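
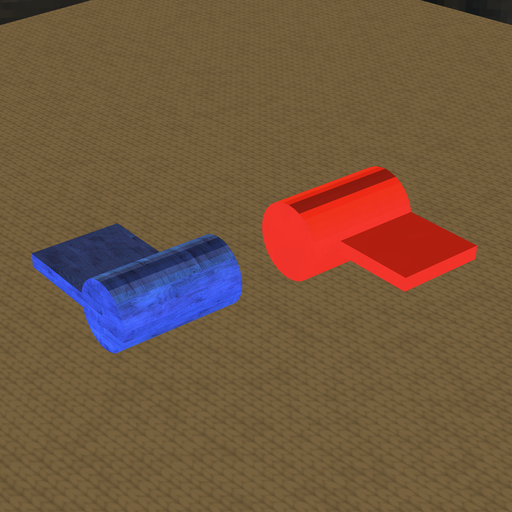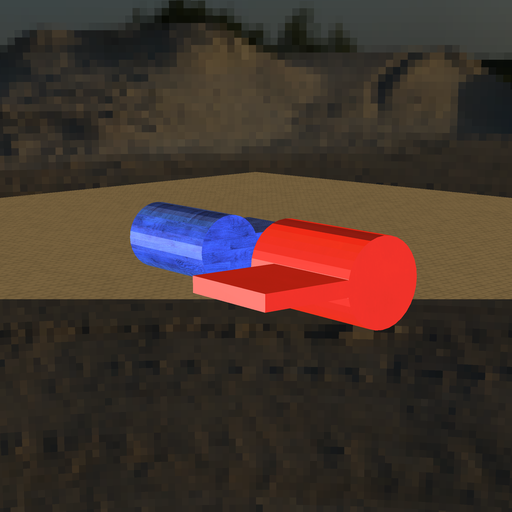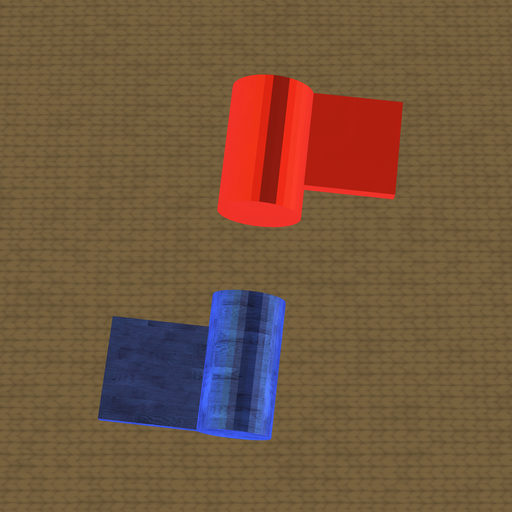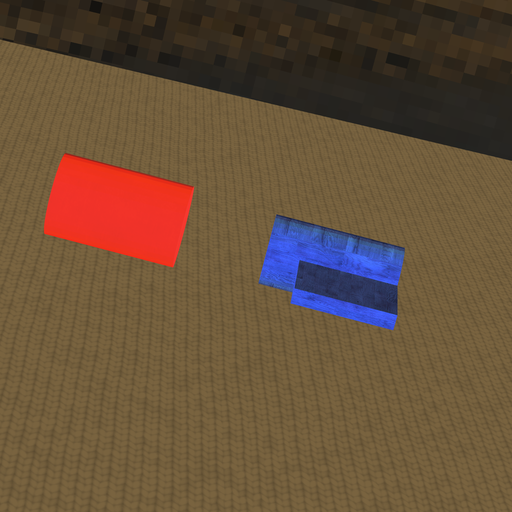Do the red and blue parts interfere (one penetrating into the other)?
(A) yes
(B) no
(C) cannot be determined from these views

(B) no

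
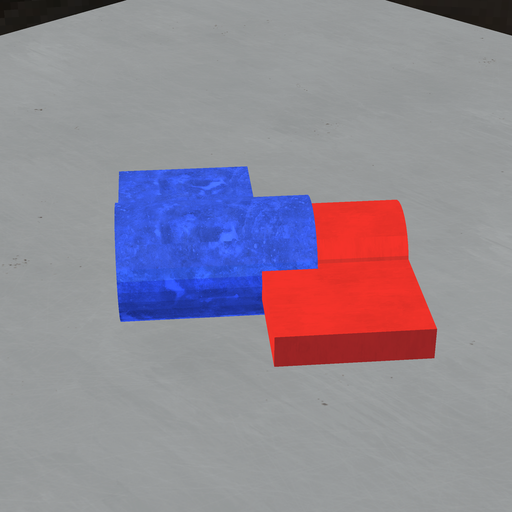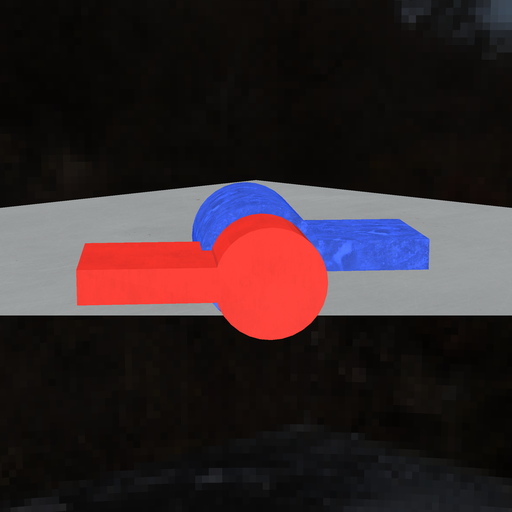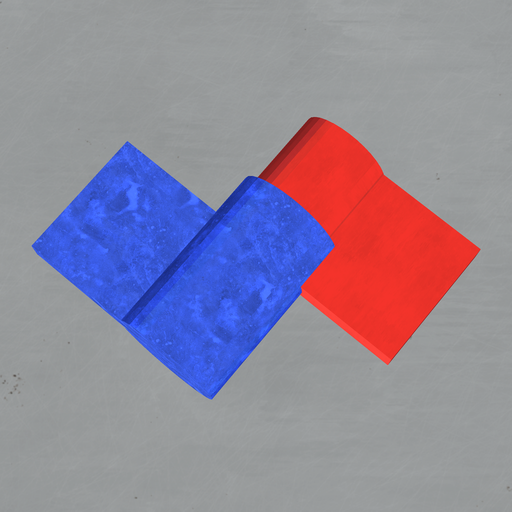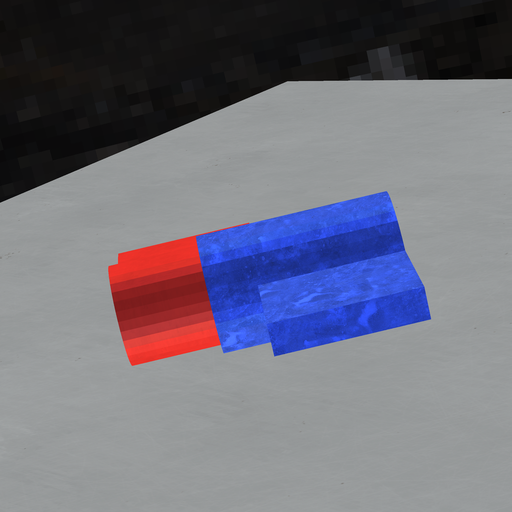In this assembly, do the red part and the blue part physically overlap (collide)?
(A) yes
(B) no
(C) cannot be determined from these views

(A) yes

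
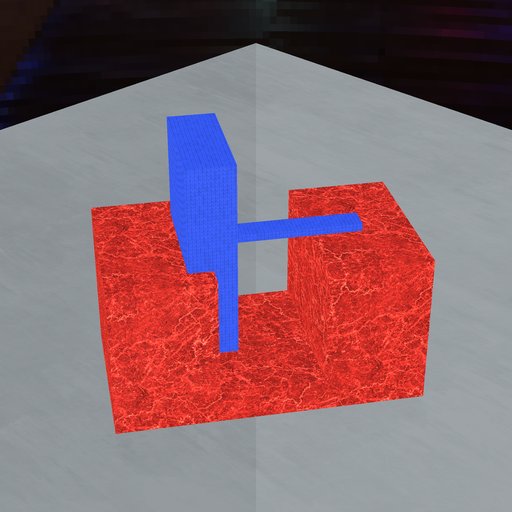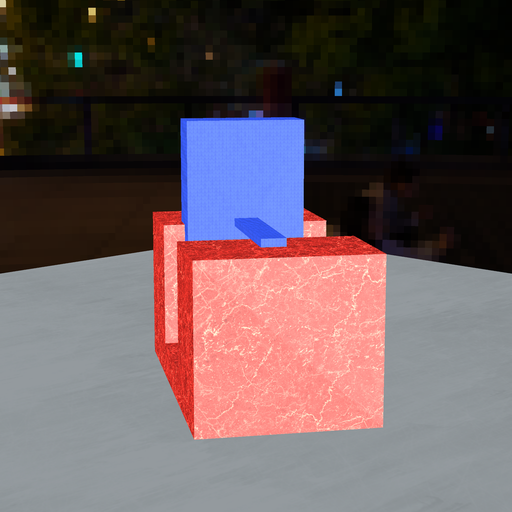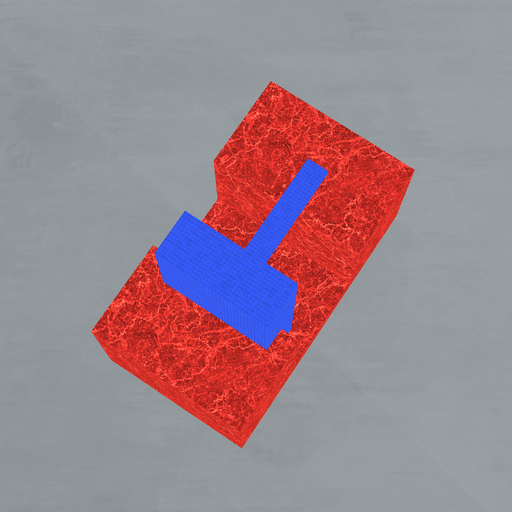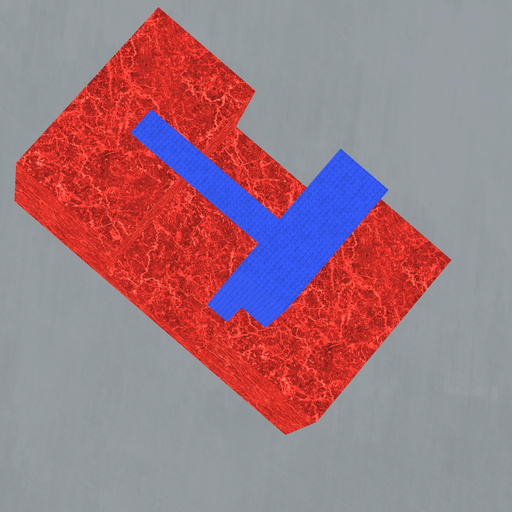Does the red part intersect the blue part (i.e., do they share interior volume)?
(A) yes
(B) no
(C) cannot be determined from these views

(A) yes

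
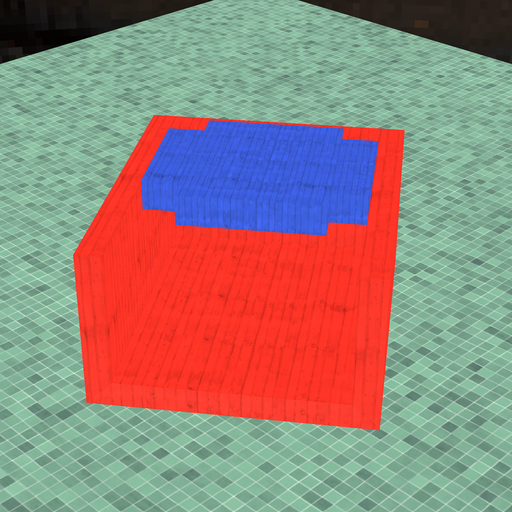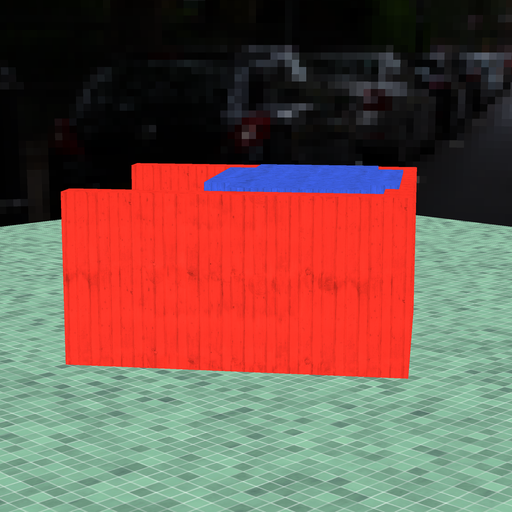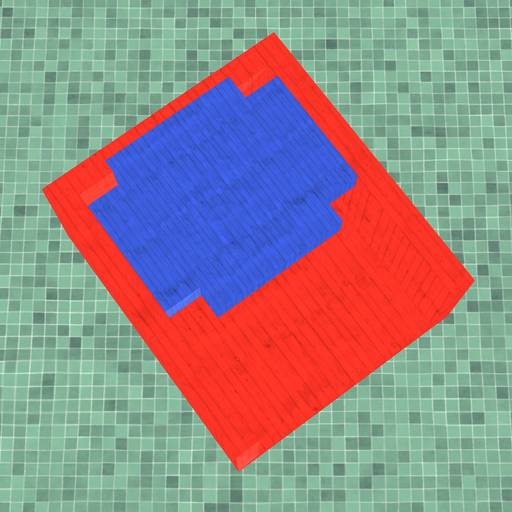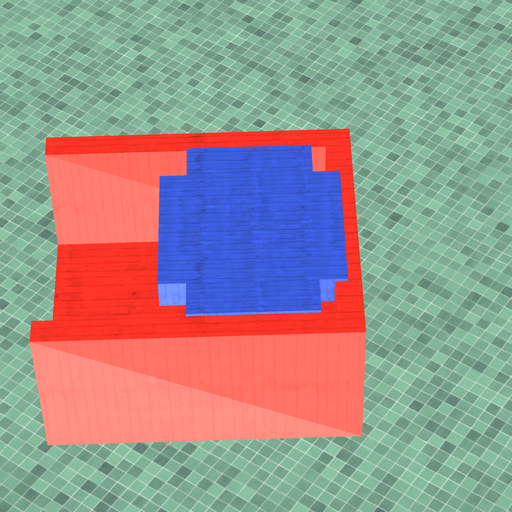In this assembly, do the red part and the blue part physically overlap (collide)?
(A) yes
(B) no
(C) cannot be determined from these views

(A) yes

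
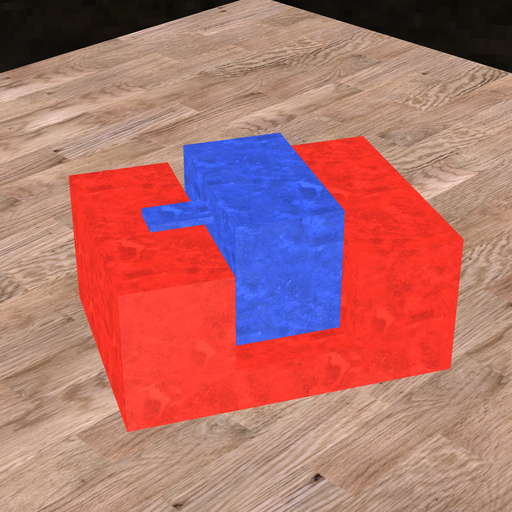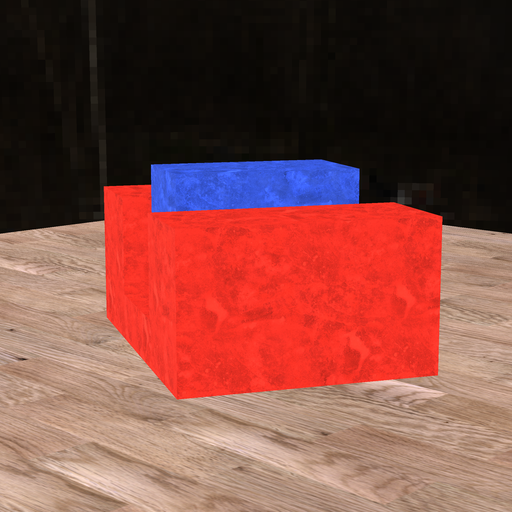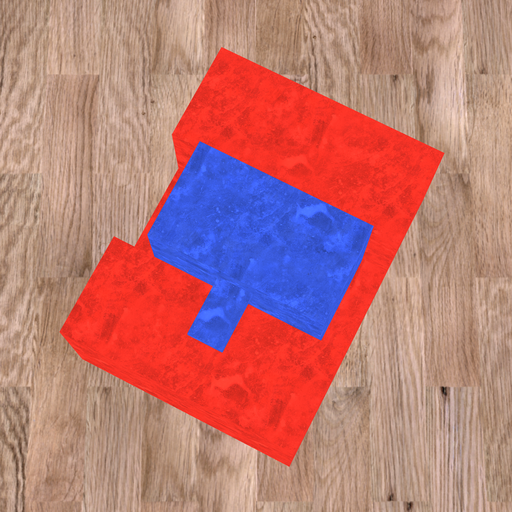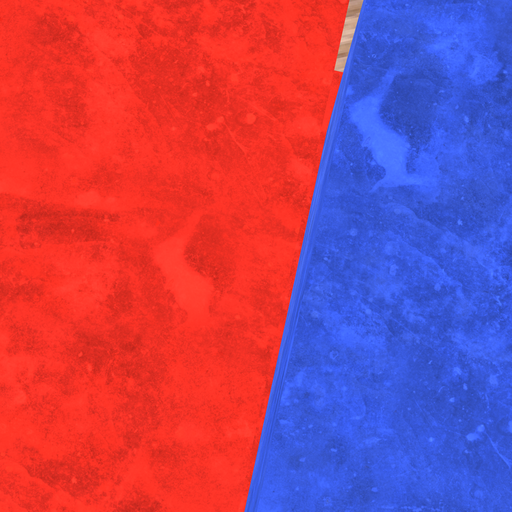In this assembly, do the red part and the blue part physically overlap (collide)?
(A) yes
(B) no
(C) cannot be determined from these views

(B) no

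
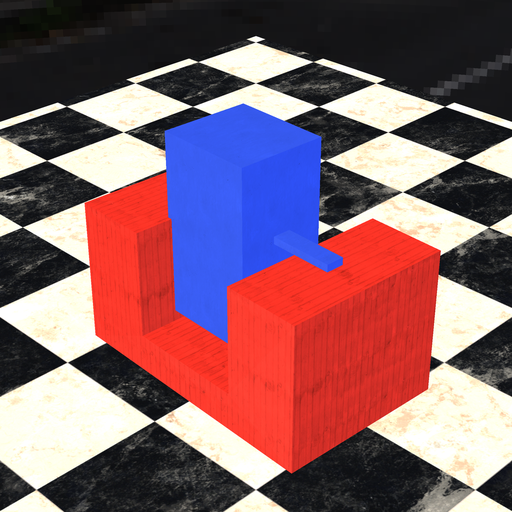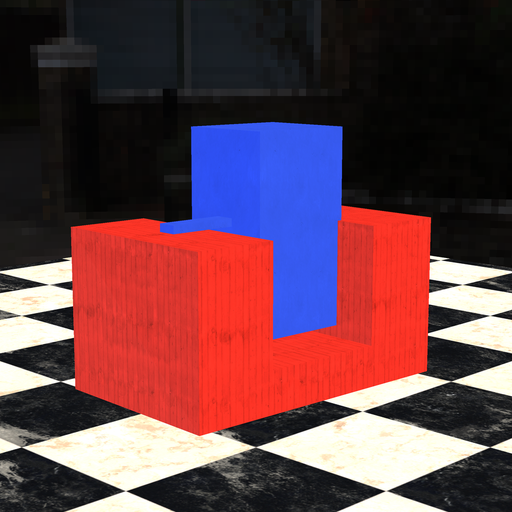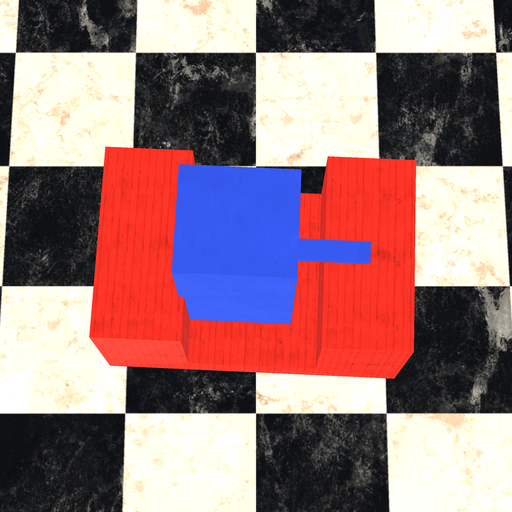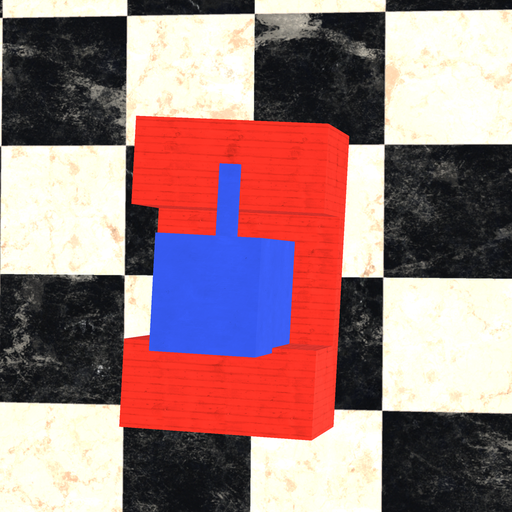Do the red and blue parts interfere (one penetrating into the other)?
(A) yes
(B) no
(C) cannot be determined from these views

(A) yes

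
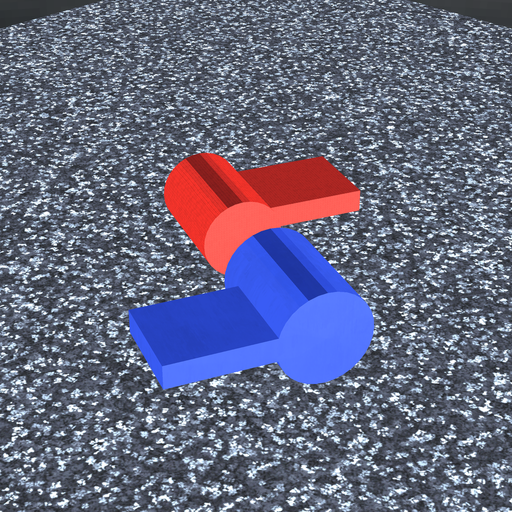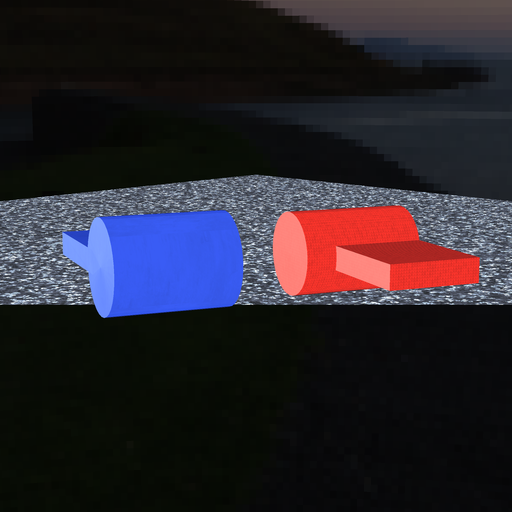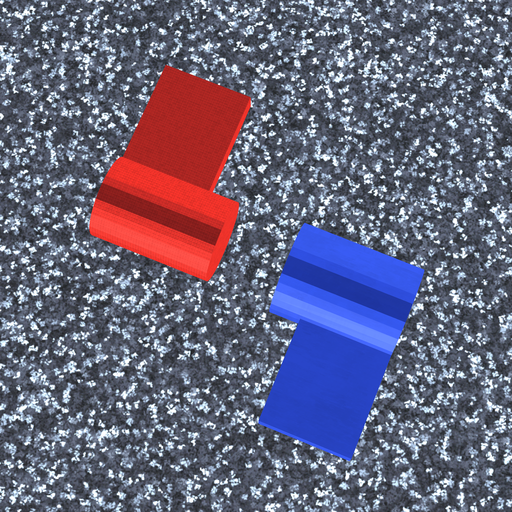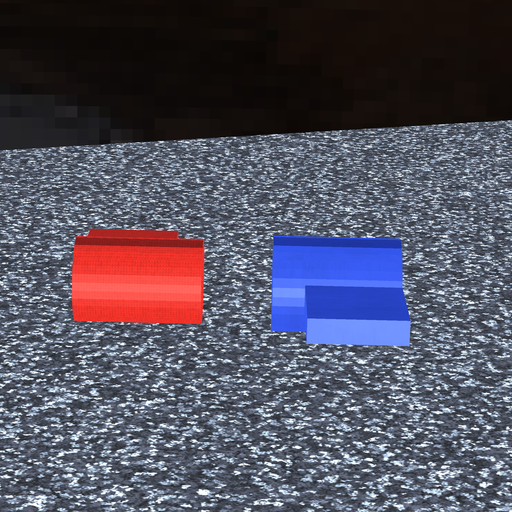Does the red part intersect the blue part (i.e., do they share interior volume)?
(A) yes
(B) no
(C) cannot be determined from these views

(B) no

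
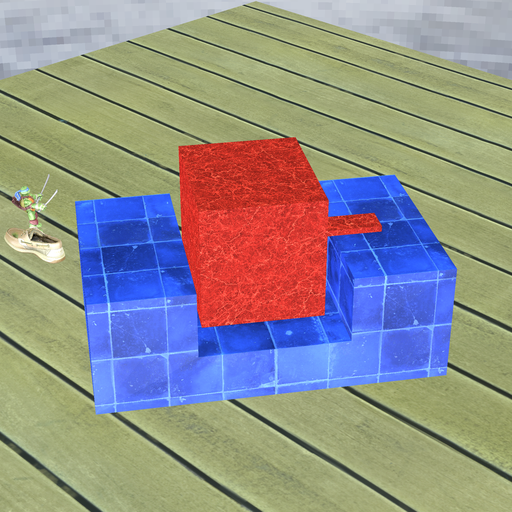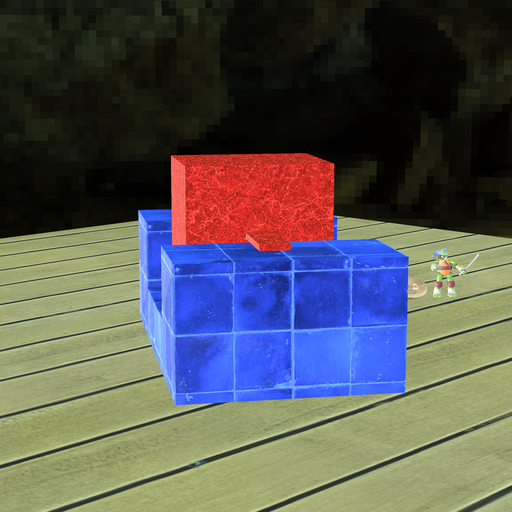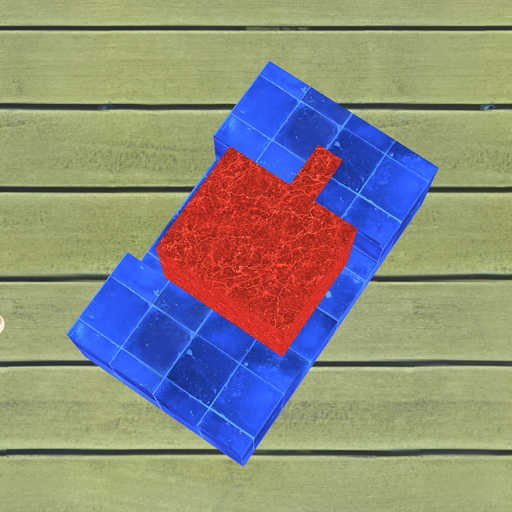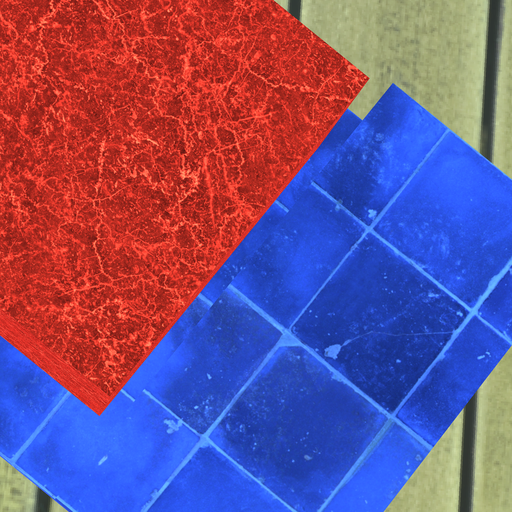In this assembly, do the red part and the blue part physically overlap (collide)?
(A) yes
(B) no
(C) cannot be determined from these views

(B) no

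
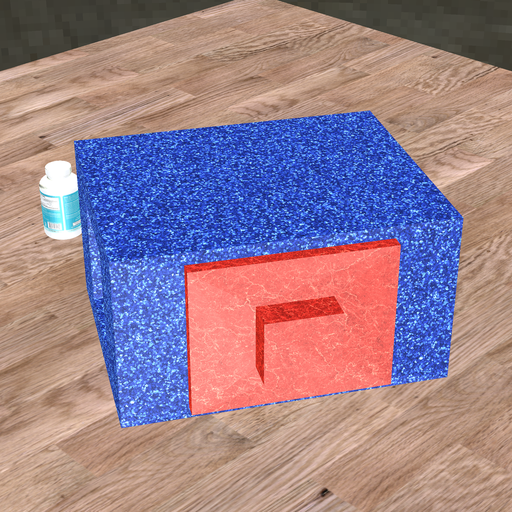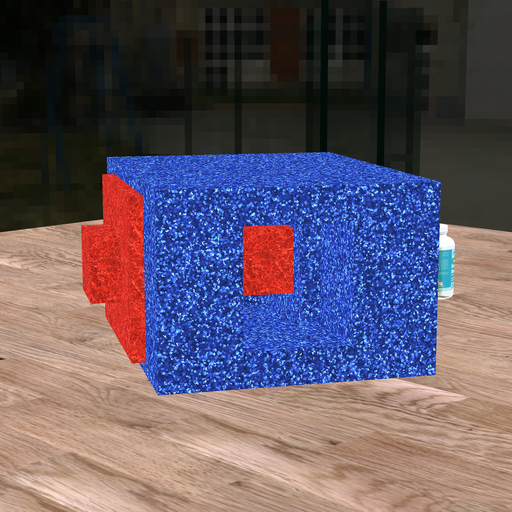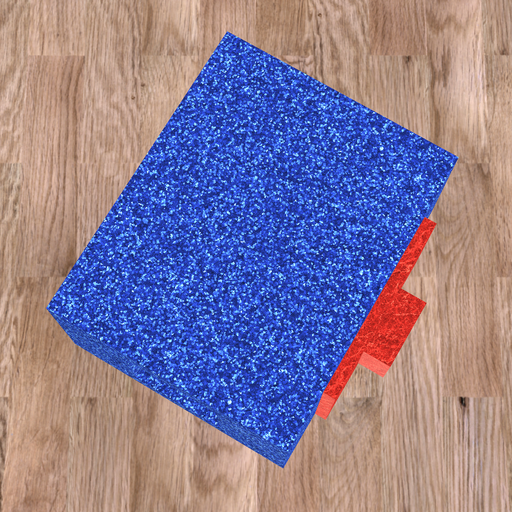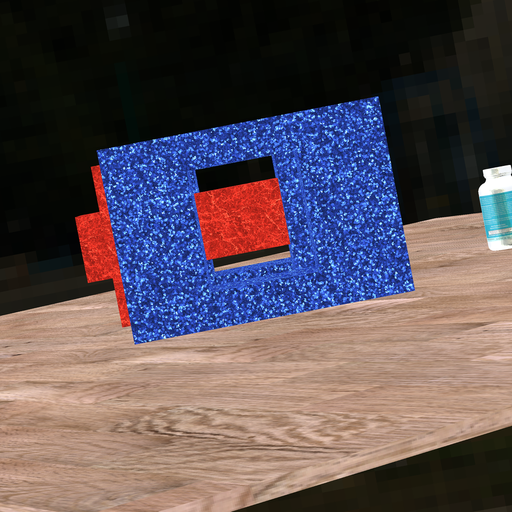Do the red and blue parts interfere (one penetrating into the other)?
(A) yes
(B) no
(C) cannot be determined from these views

(A) yes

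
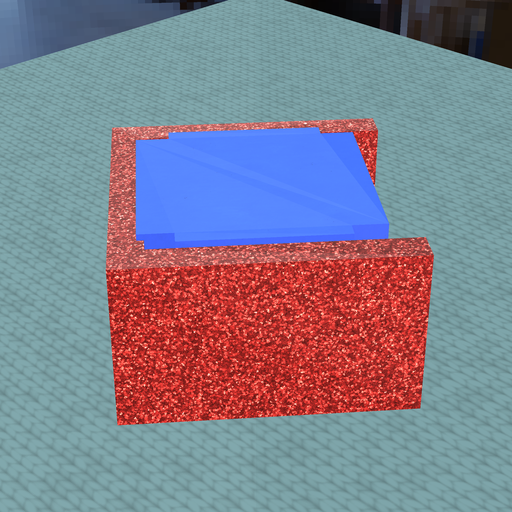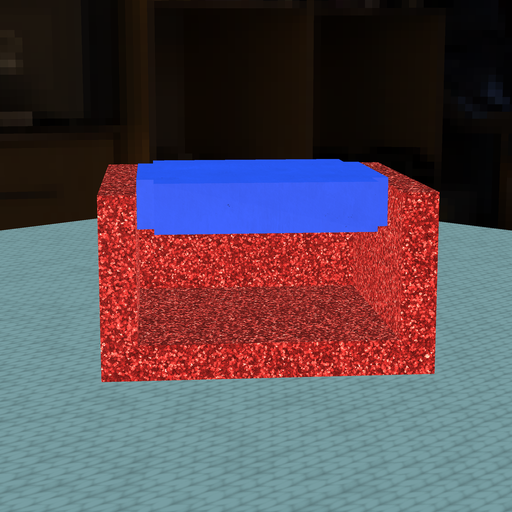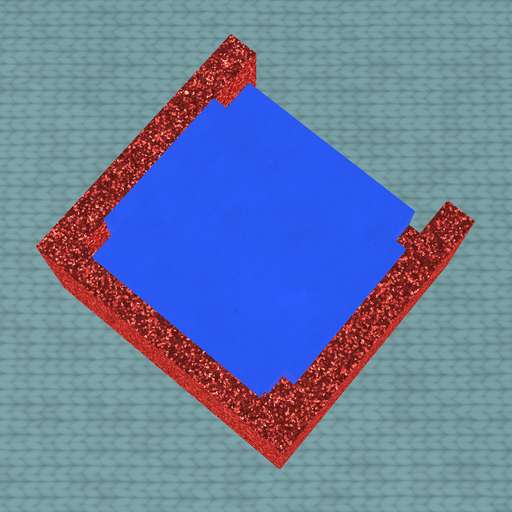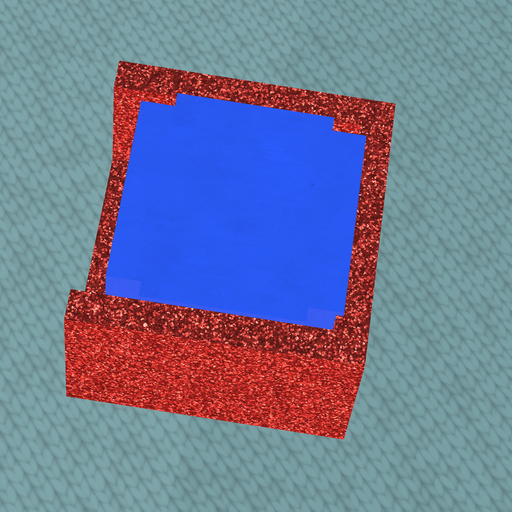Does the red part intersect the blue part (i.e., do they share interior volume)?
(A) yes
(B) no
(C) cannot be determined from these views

(A) yes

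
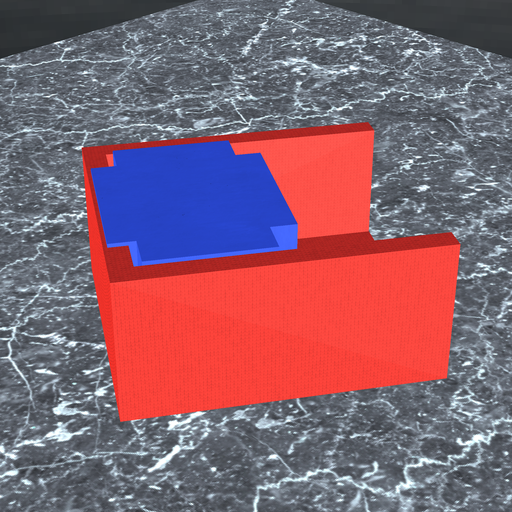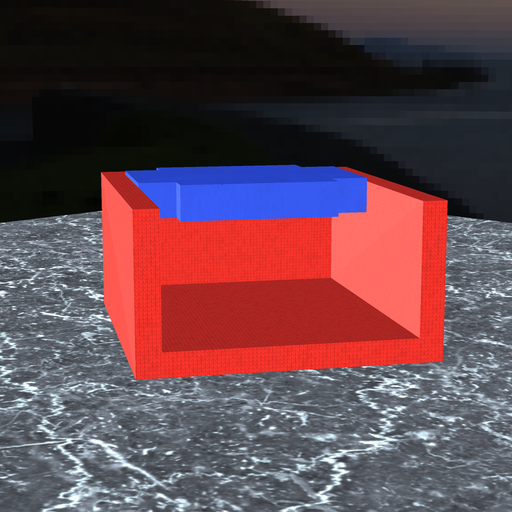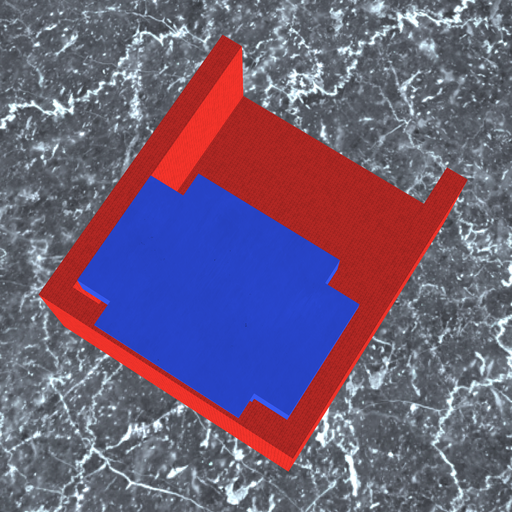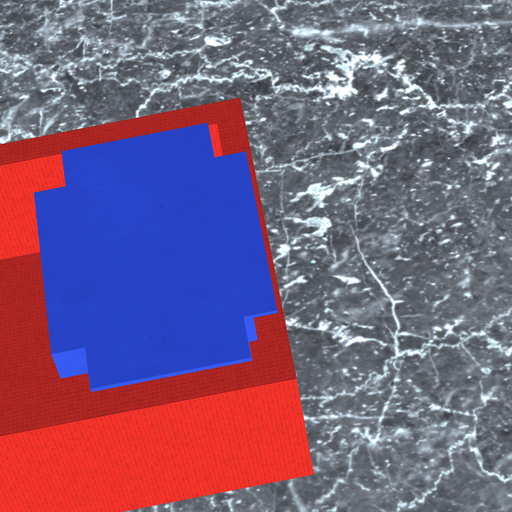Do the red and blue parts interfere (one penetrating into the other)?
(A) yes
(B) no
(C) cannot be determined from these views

(A) yes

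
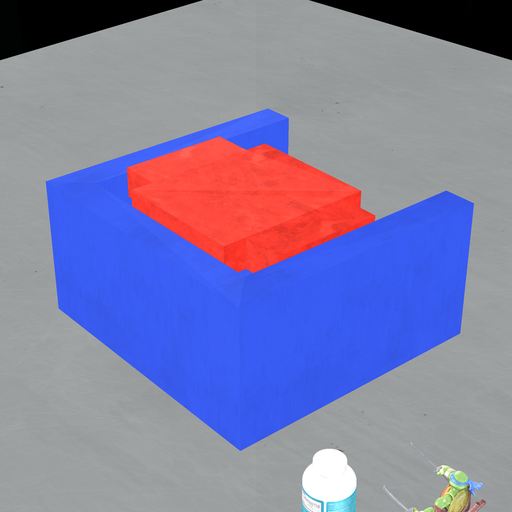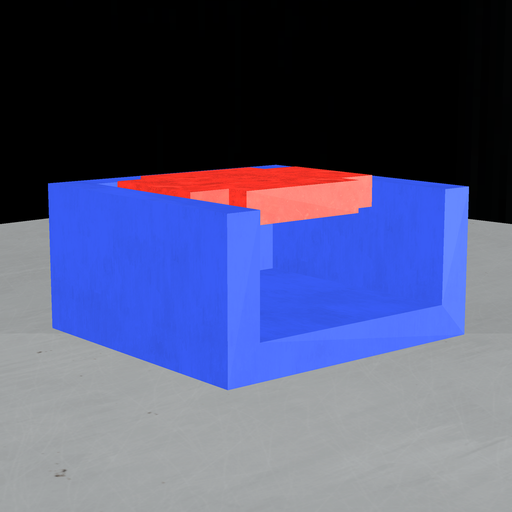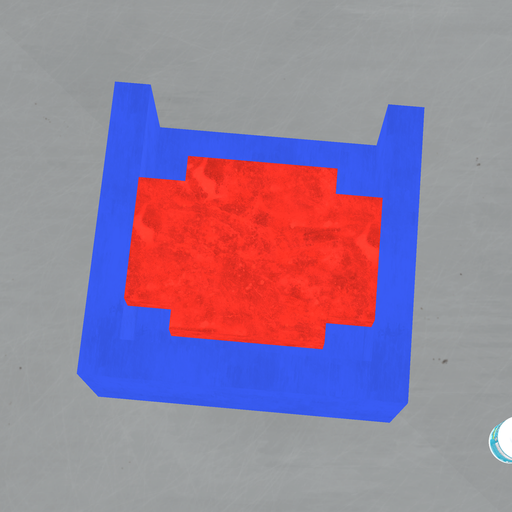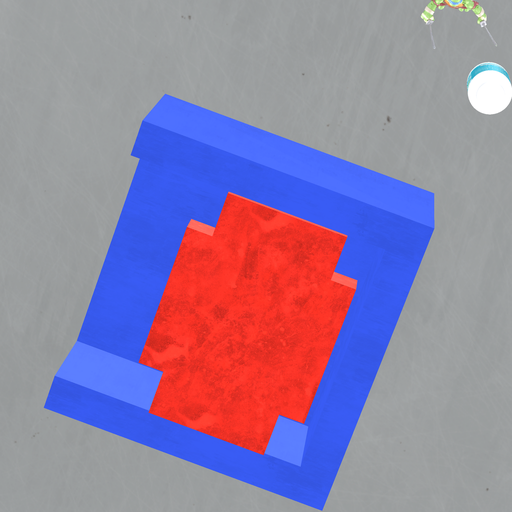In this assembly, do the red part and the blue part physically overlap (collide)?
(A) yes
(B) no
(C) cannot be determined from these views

(B) no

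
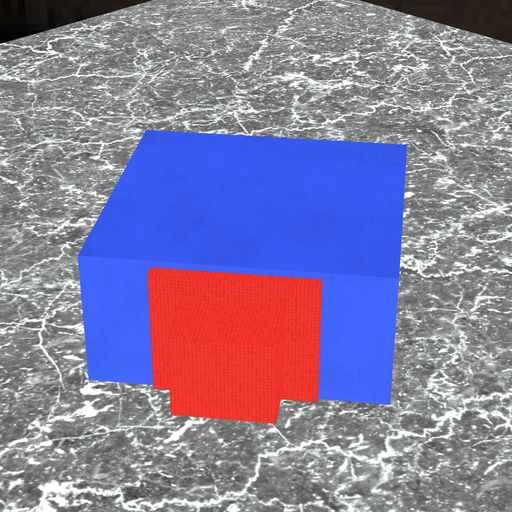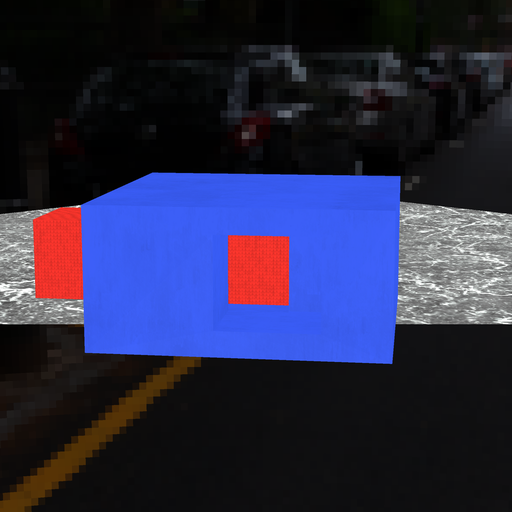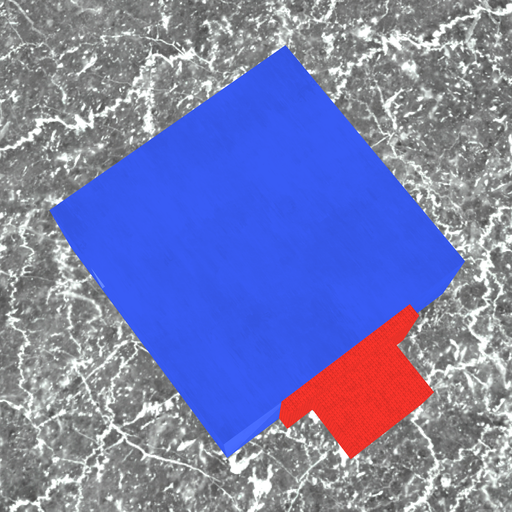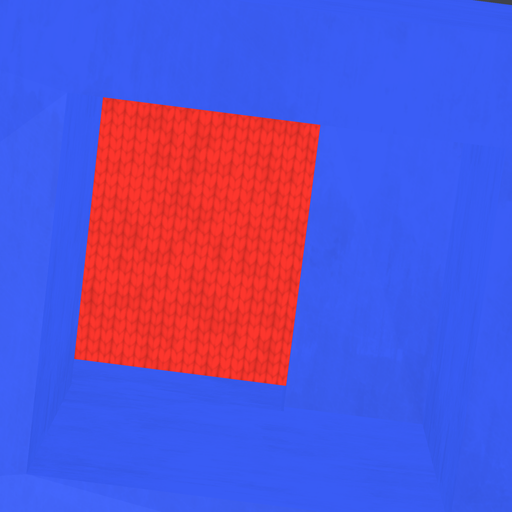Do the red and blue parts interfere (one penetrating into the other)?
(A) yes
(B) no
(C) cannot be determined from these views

(A) yes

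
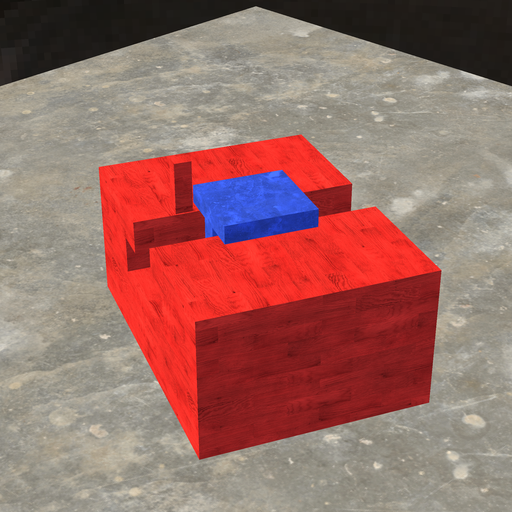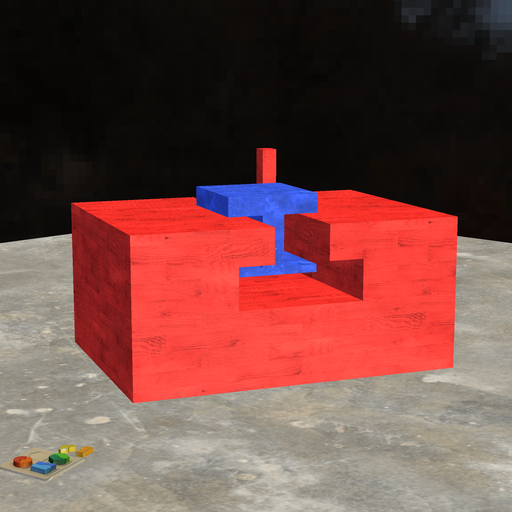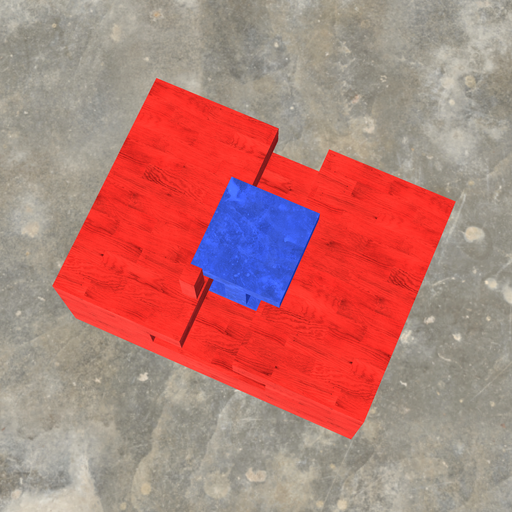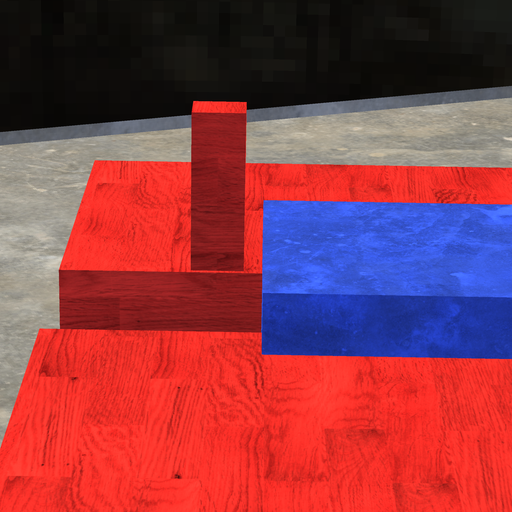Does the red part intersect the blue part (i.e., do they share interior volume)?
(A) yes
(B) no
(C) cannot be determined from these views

(B) no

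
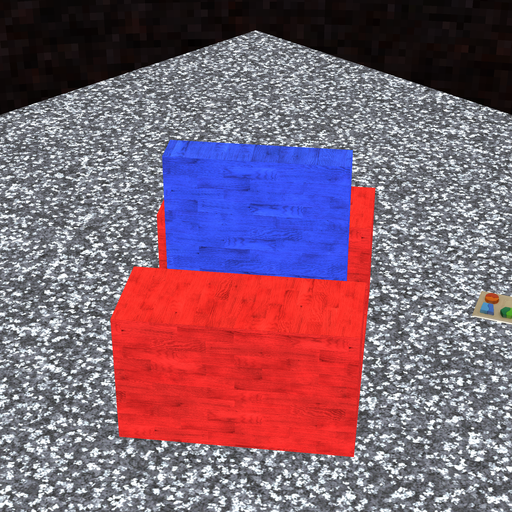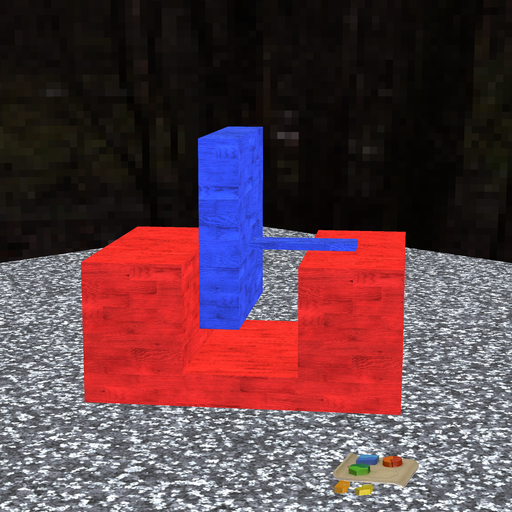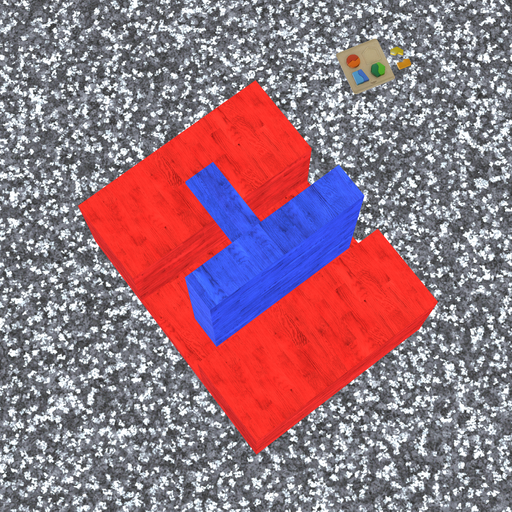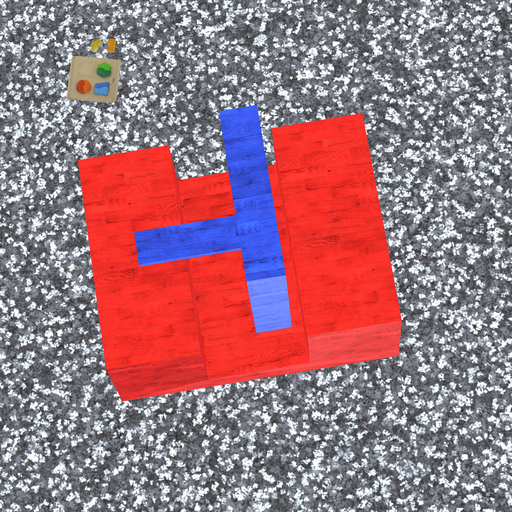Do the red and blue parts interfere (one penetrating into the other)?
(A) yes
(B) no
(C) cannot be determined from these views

(B) no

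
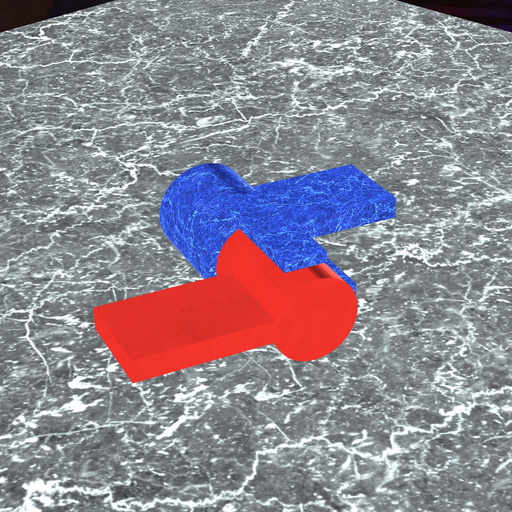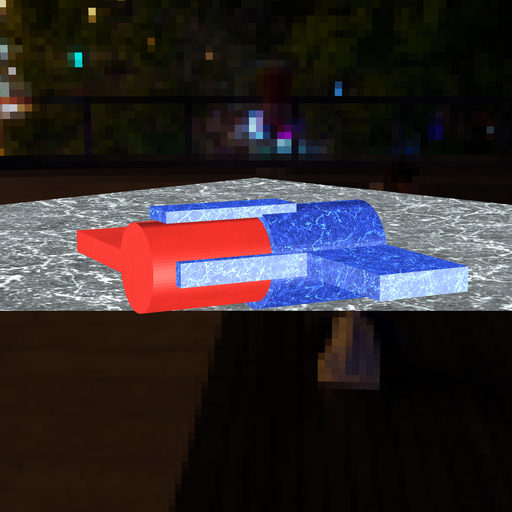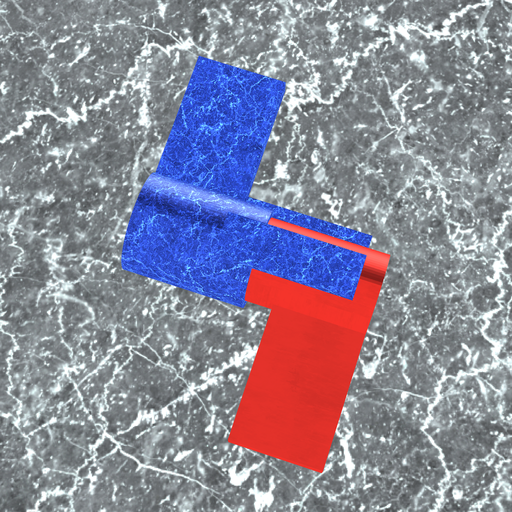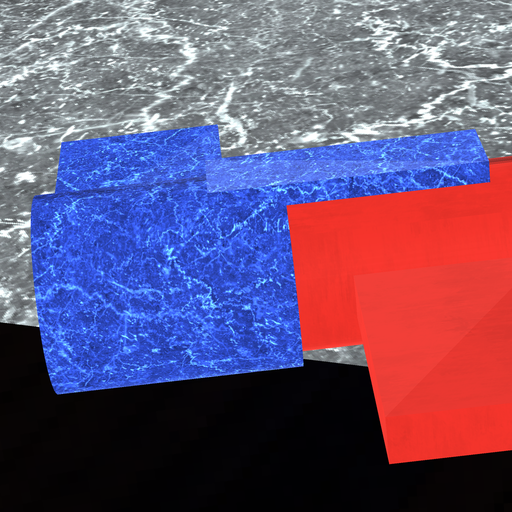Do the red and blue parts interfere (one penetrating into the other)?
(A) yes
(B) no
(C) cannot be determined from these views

(A) yes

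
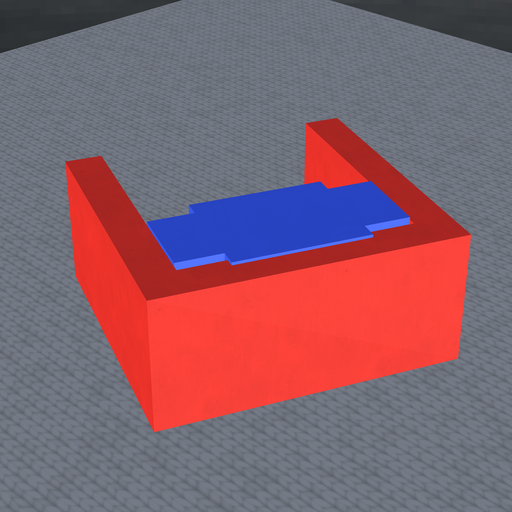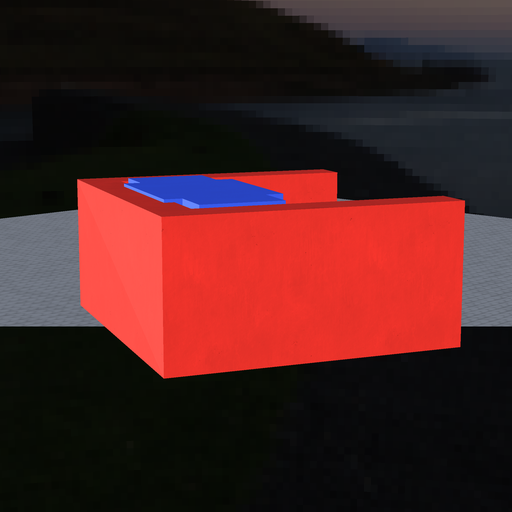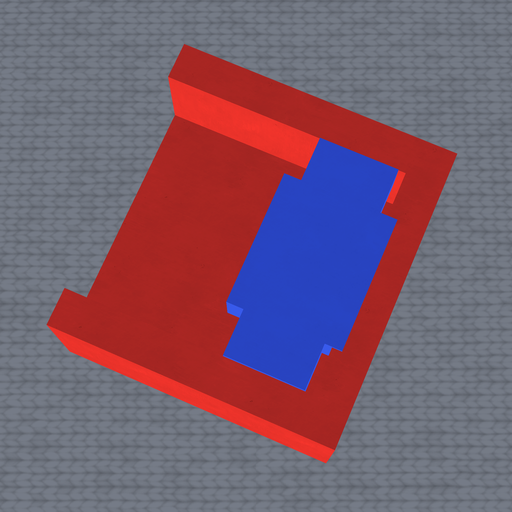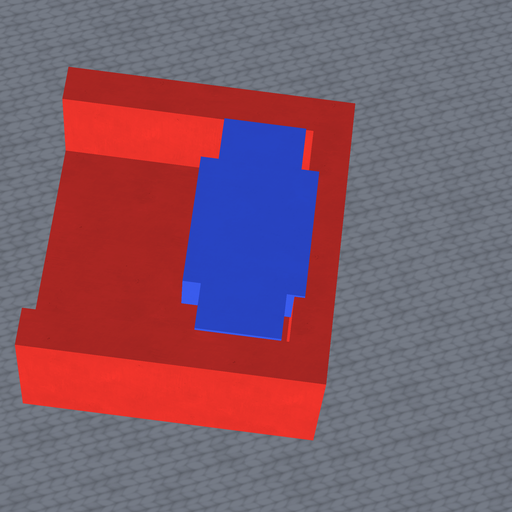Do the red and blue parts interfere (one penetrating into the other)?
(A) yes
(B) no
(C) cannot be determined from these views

(A) yes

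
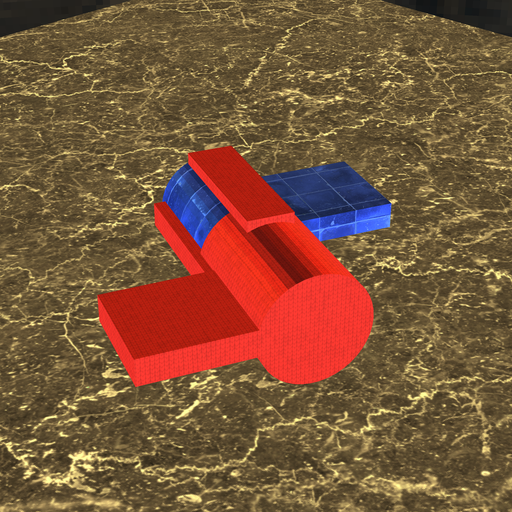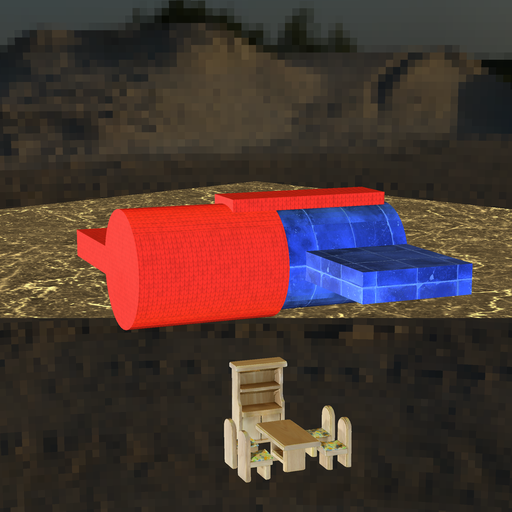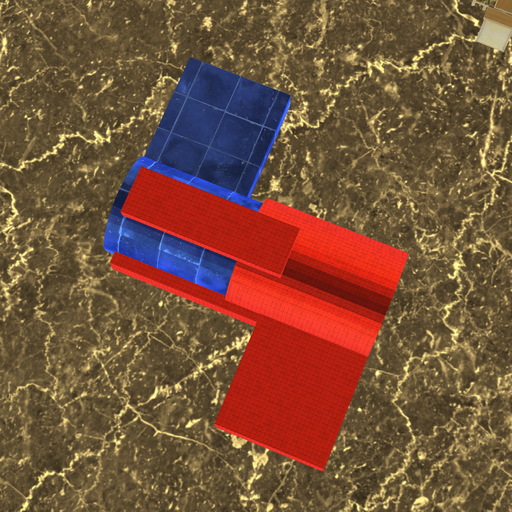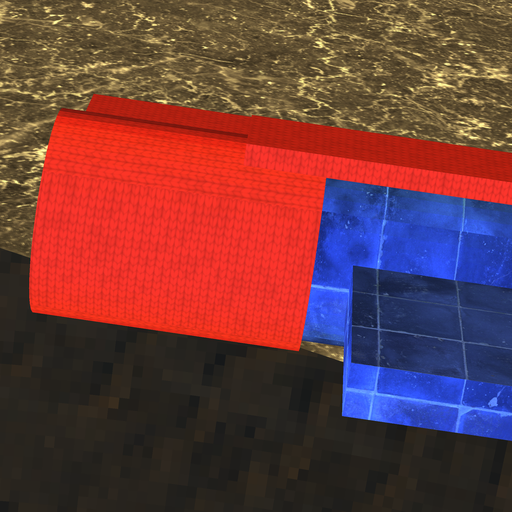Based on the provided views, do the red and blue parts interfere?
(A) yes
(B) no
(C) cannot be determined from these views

(A) yes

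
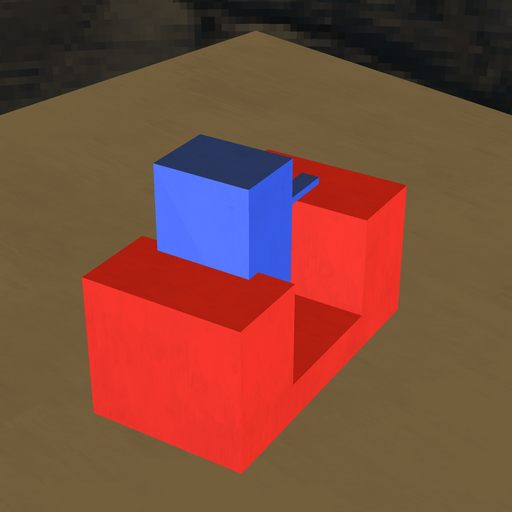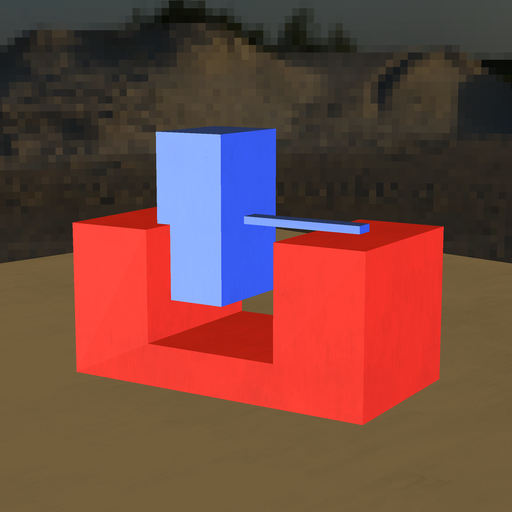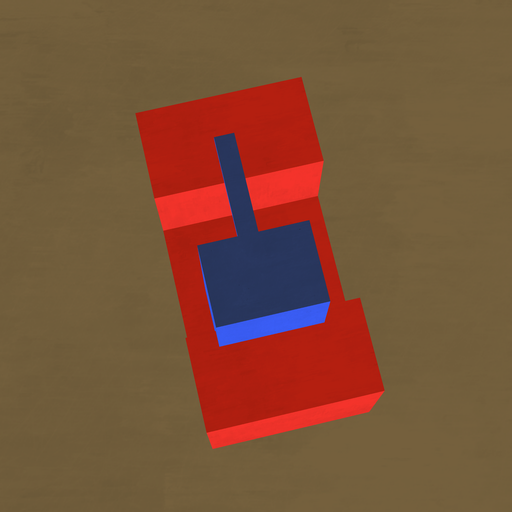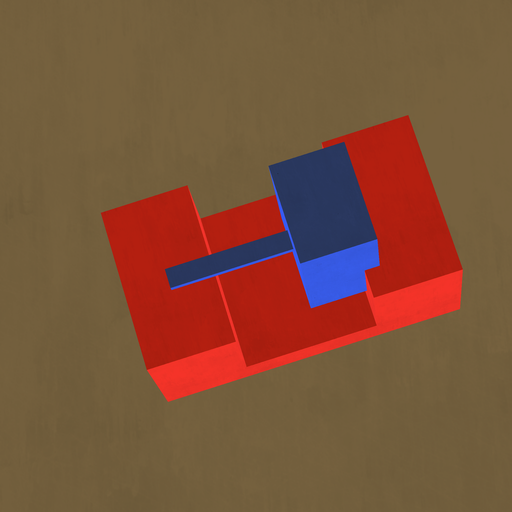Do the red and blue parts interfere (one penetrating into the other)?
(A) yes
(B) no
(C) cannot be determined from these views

(A) yes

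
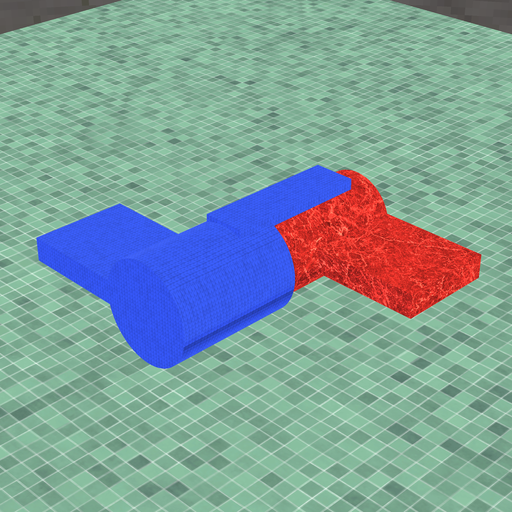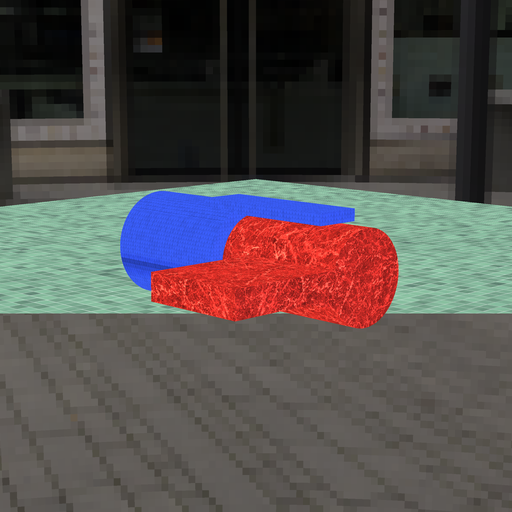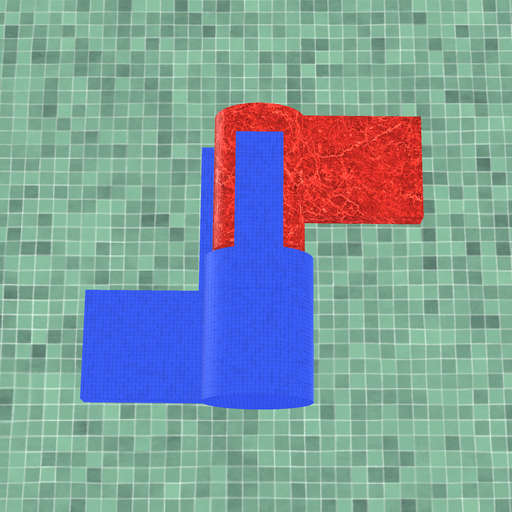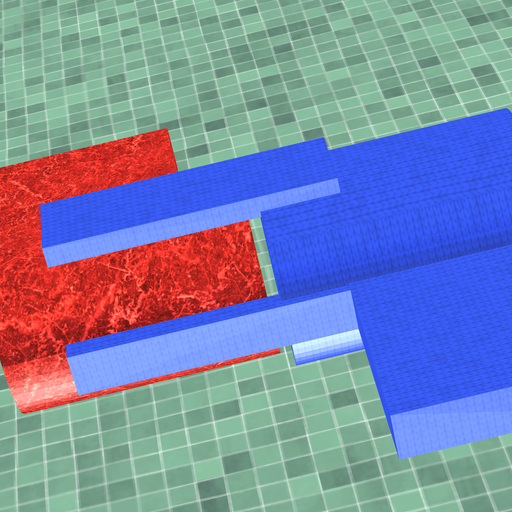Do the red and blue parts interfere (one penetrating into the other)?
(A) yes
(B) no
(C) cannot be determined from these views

(B) no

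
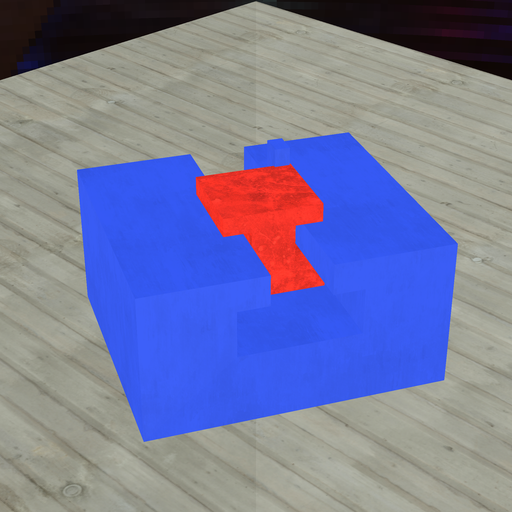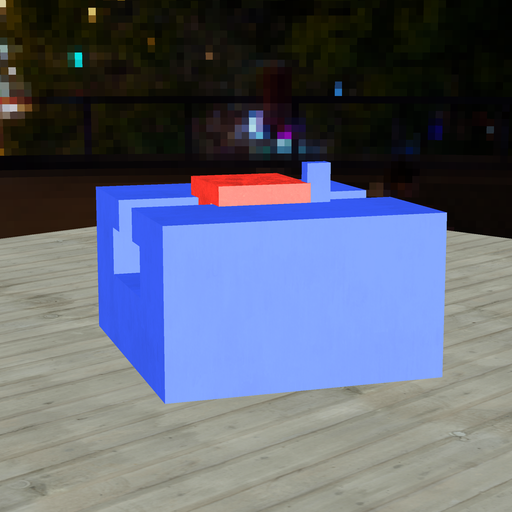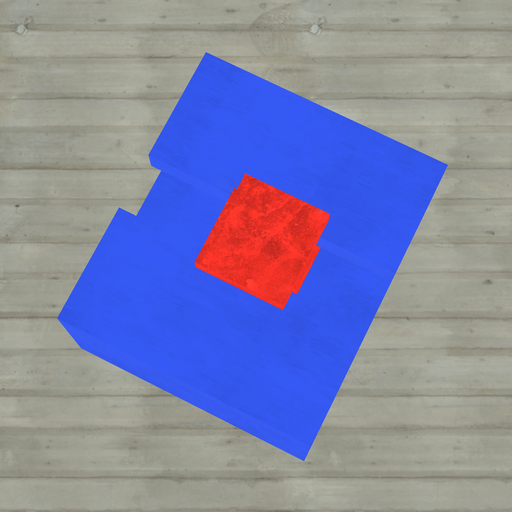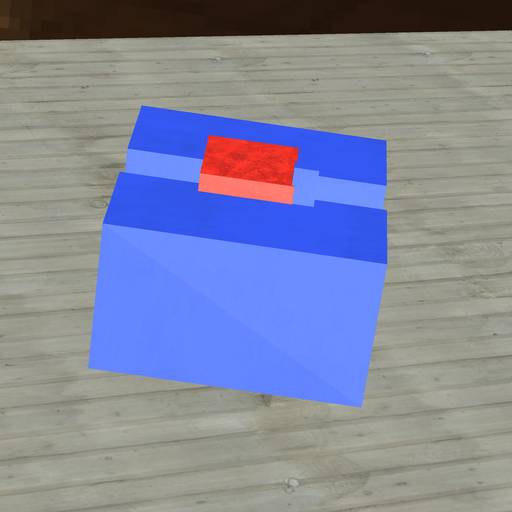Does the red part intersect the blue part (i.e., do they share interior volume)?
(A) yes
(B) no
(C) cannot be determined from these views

(A) yes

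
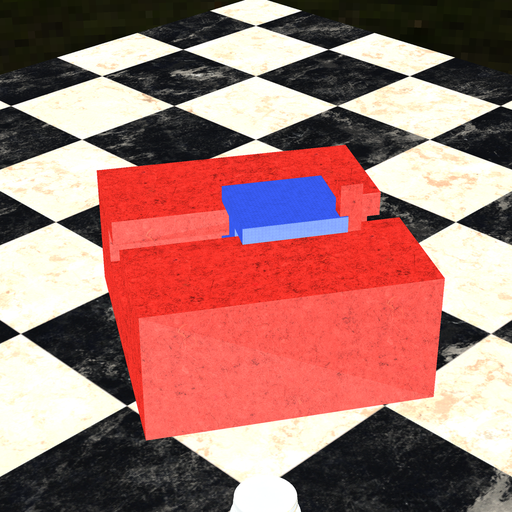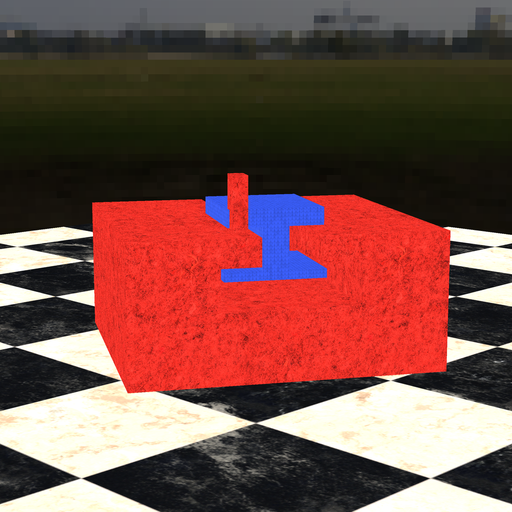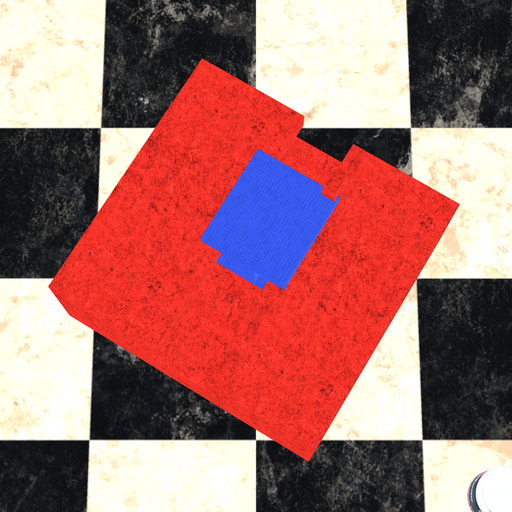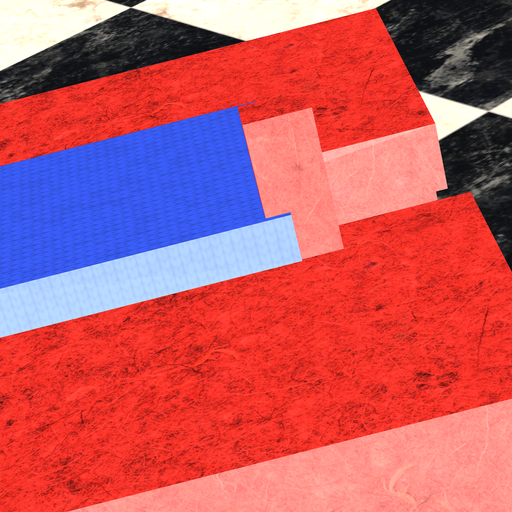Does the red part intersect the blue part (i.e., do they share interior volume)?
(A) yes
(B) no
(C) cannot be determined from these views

(A) yes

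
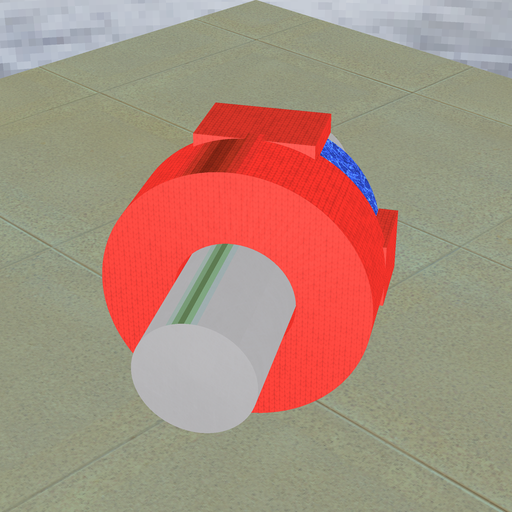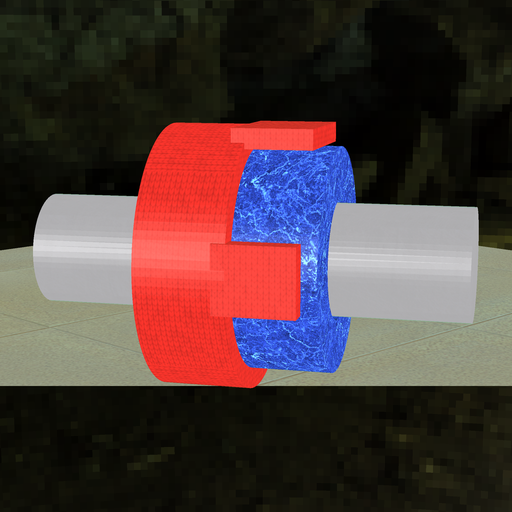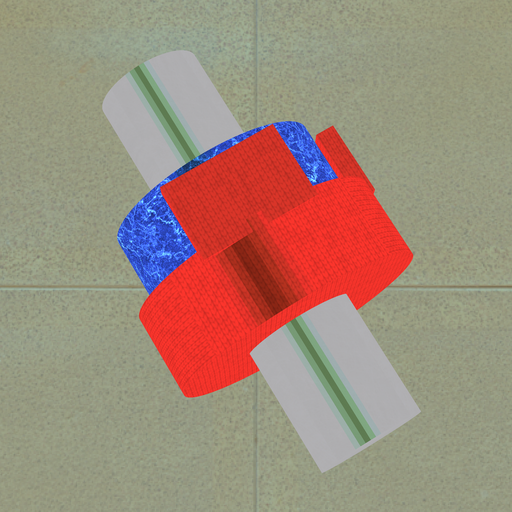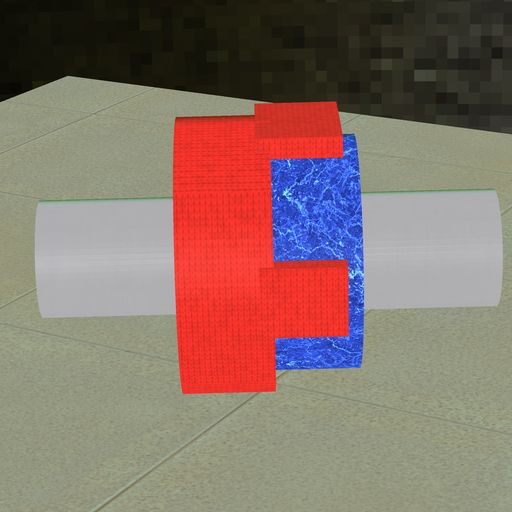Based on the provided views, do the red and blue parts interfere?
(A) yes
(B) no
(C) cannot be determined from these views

(A) yes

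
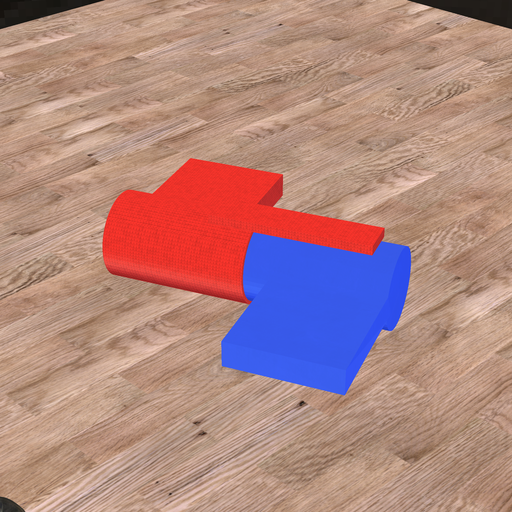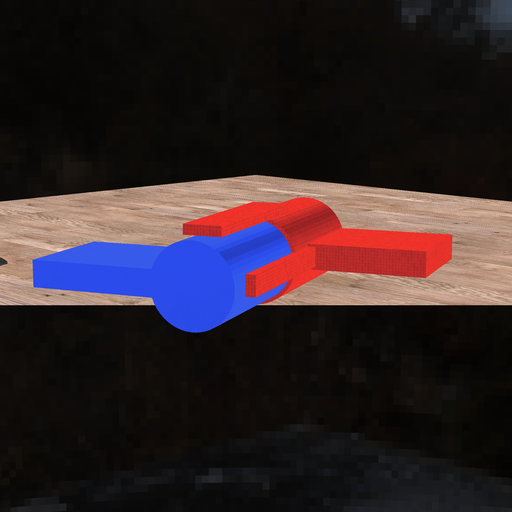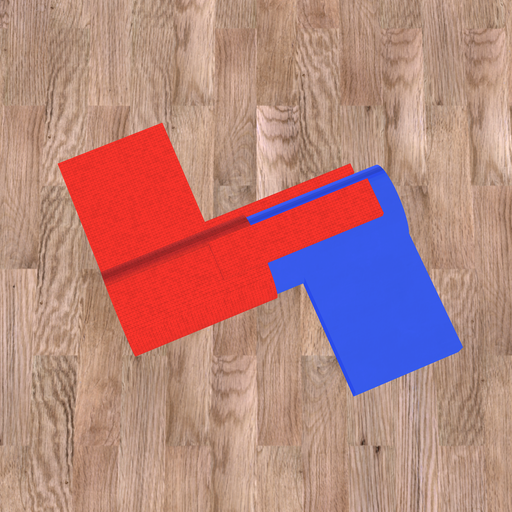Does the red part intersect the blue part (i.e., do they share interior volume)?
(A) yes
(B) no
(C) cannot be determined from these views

(A) yes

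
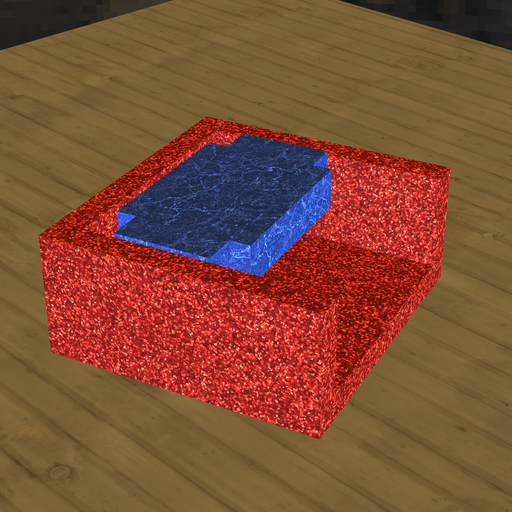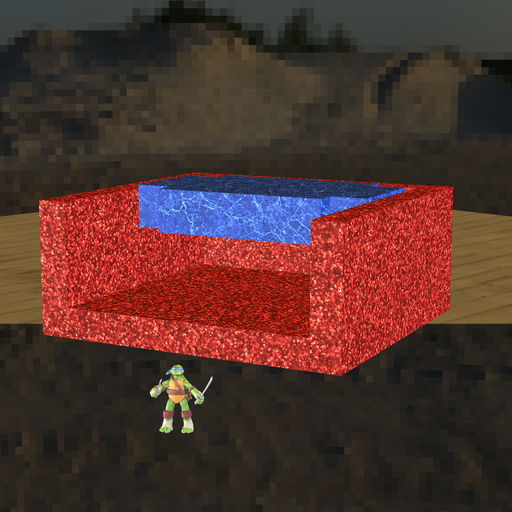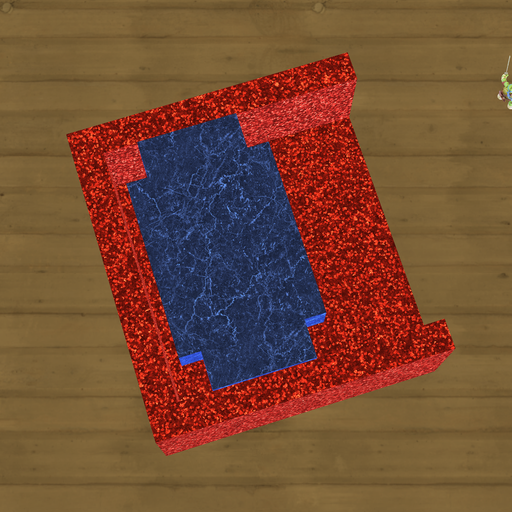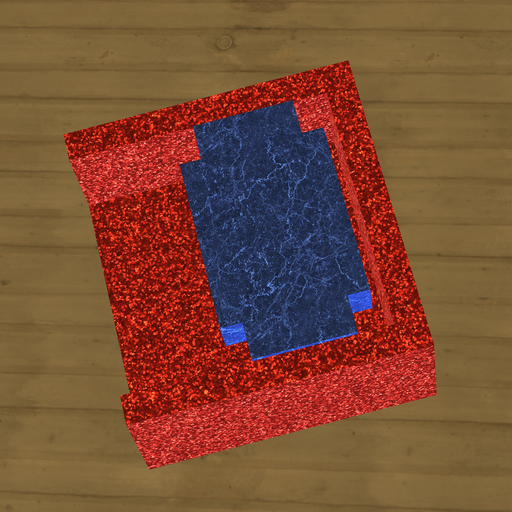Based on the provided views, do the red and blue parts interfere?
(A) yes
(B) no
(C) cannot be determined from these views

(B) no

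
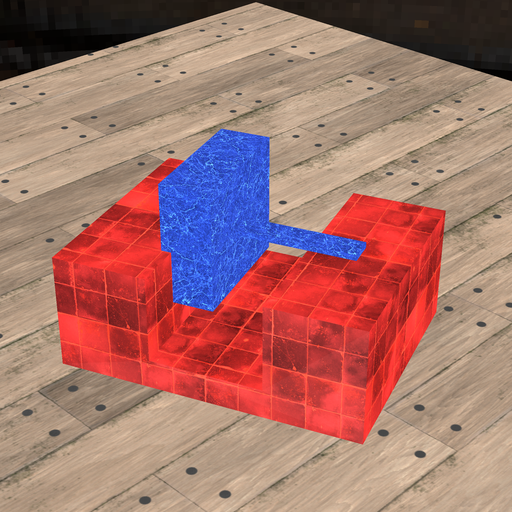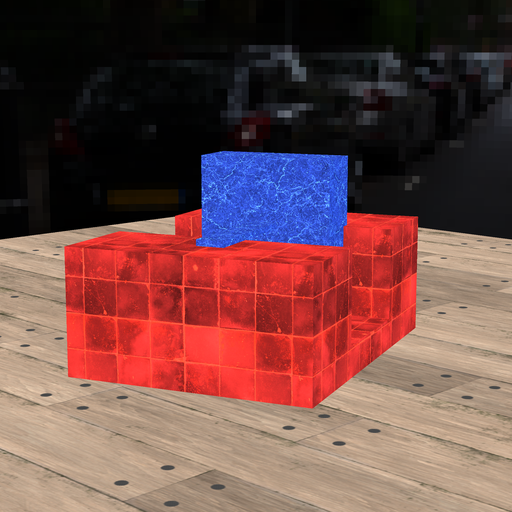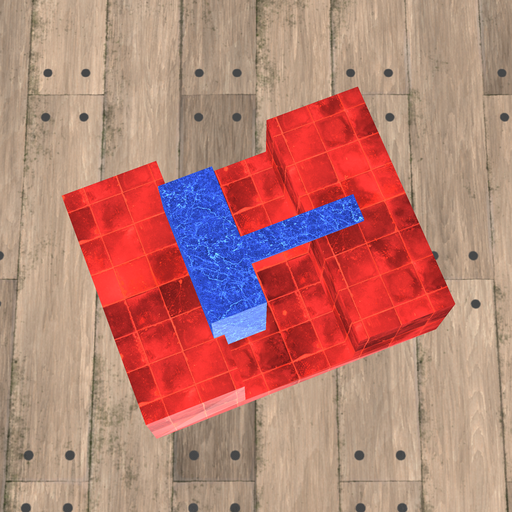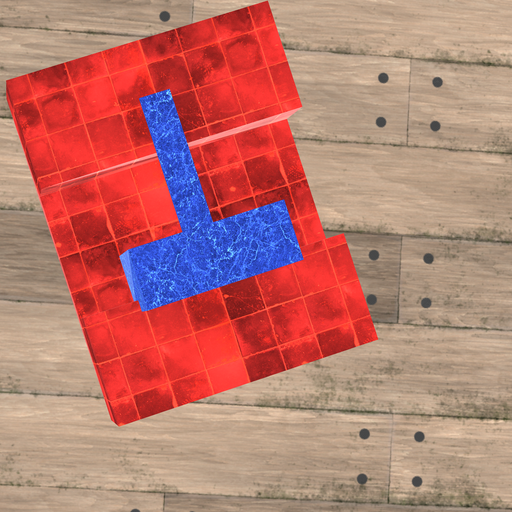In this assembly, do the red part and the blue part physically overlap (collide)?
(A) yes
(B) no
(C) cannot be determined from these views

(A) yes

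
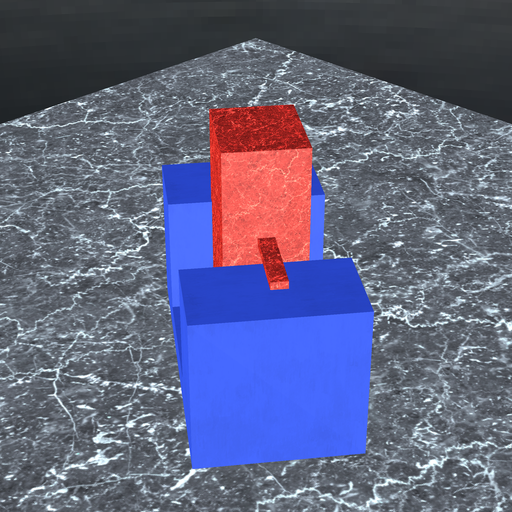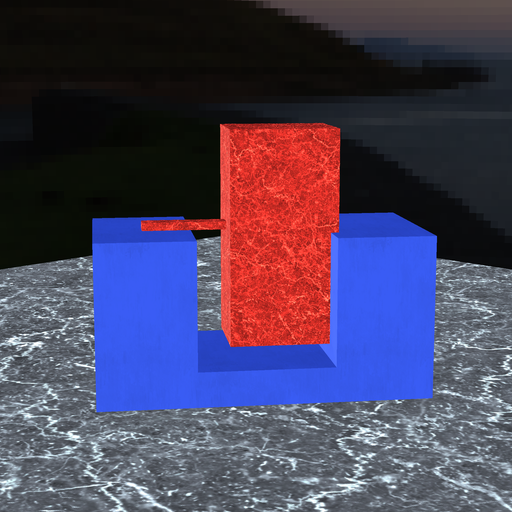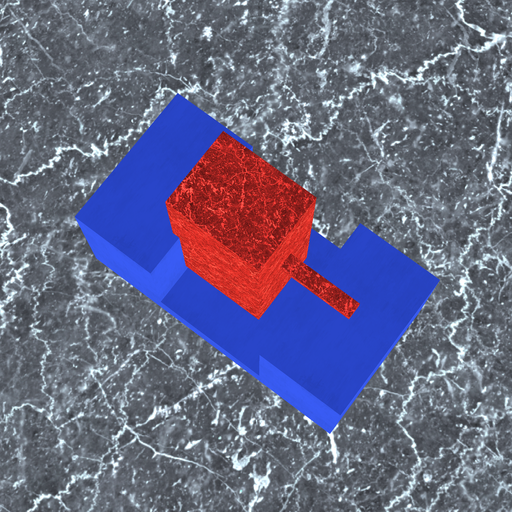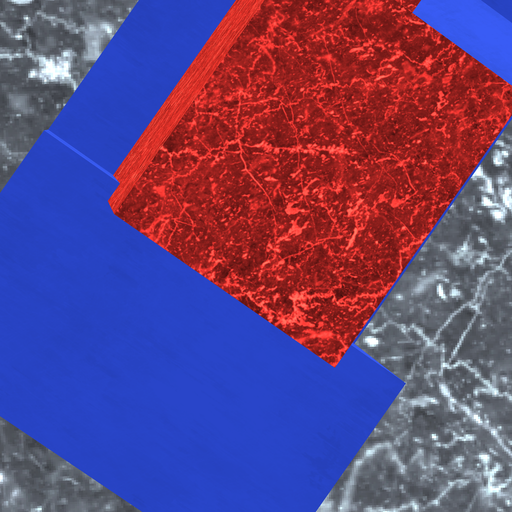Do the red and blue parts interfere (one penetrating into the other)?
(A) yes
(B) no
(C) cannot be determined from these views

(A) yes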